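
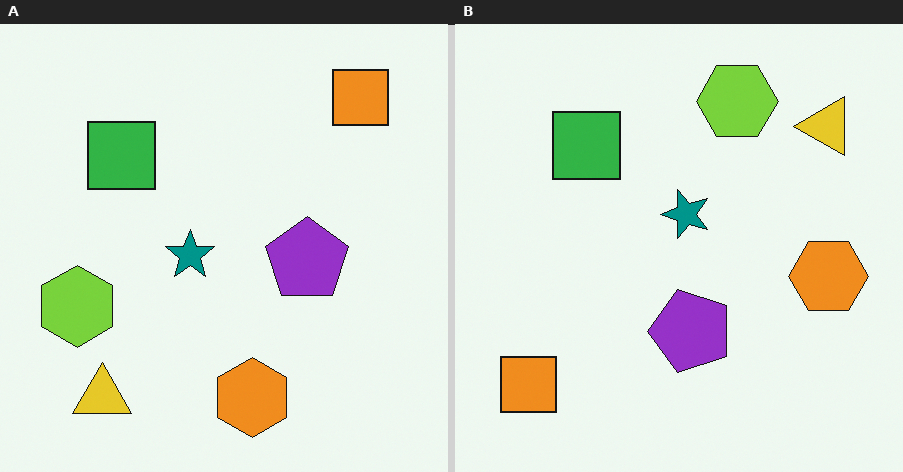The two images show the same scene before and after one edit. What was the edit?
It was transposed (reflected across the top-left ↔ bottom-right diagonal).

Shapes have swapped their row and column positions — what was in the top-right is now in the bottom-left — a diagonal reflection.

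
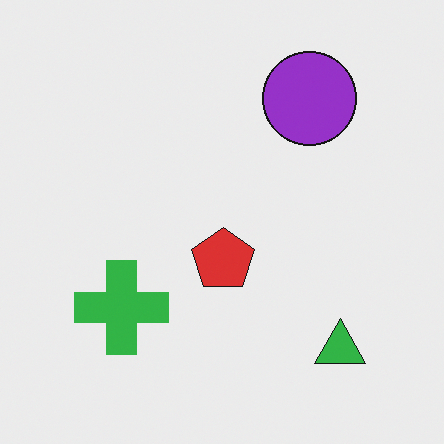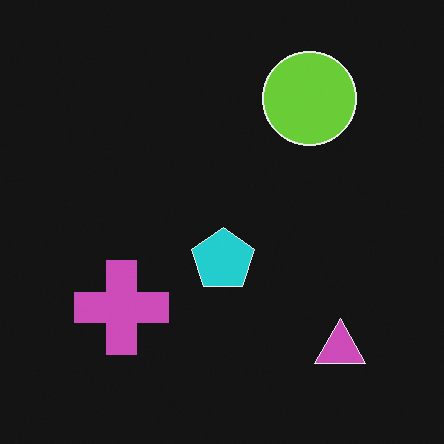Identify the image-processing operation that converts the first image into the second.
It was color-inverted (negative).

The light background has become dark and every shape's color is its complement — a photographic negative.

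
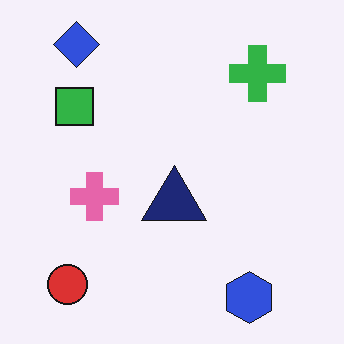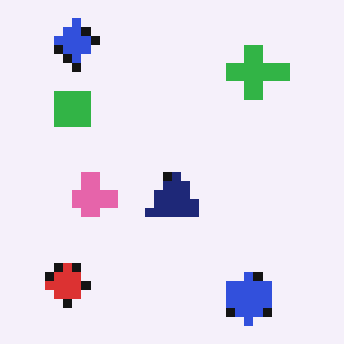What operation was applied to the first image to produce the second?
Coarsely pixelated.

Shapes are reduced to large square blocks; fine edges and outlines are lost — a downscale-then-upscale (mosaic) effect.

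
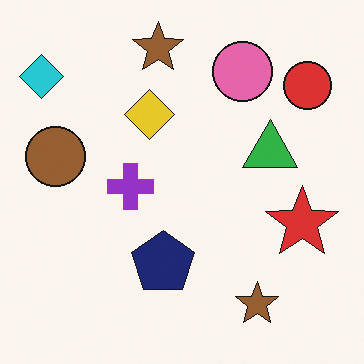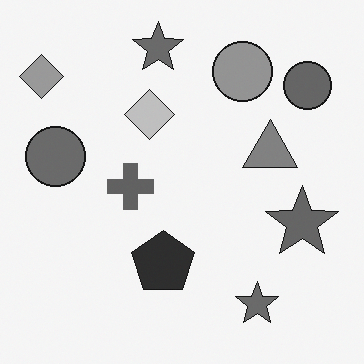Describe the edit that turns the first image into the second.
The second image is the first converted to grayscale.

All color is removed — every shape is now a shade of grey.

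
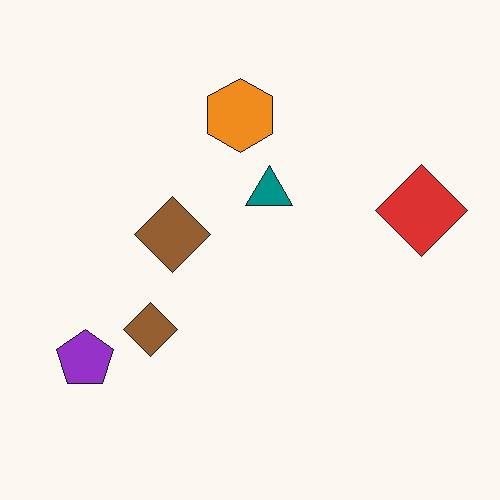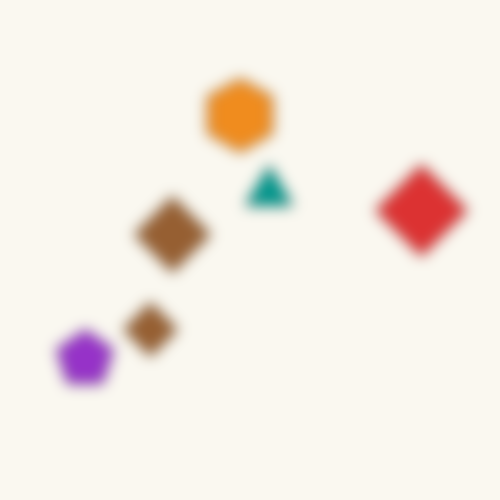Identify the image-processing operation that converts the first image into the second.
The image was heavily blurred.

Shape edges and outlines are uniformly softened across the whole image.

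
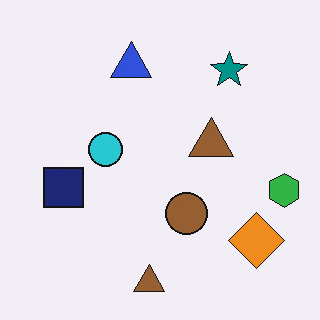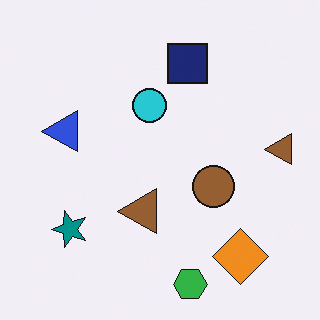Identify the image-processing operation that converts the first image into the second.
The second image is the first transposed (reflected across the top-left ↔ bottom-right diagonal).

Shapes have swapped their row and column positions — what was in the top-right is now in the bottom-left — a diagonal reflection.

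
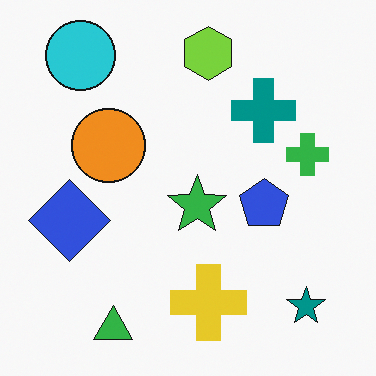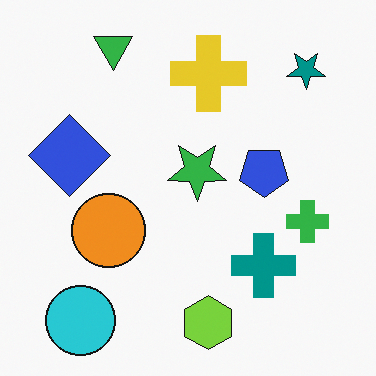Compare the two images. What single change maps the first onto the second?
The transformation is: flipped vertically (top ↔ bottom).

The green triangle is in the bottom-left of the first image and the top-left of the second — shapes on opposite sides of the horizontal midline have swapped in a mirror flip.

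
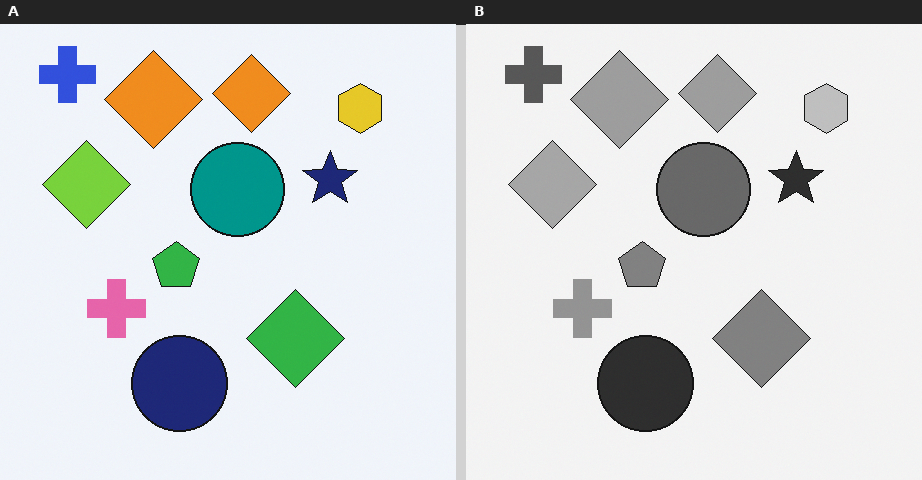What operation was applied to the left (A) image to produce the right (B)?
Converted to grayscale.

All color is removed — every shape is now a shade of grey.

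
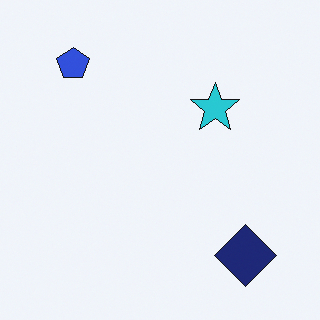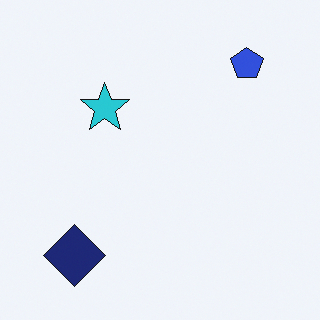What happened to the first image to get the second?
The image was flipped horizontally (left ↔ right).

The blue pentagon is in the top-left of the first image and the top-right of the second — shapes on opposite sides of the vertical midline have swapped in a mirror flip.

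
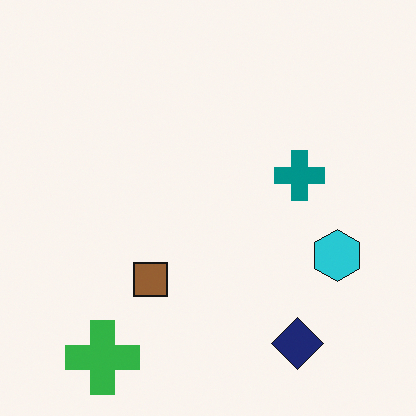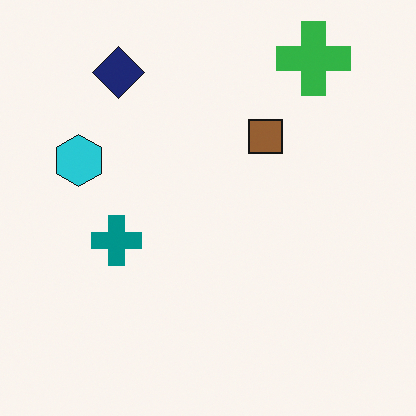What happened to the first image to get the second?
The second image is the first rotated 180°.

The green cross sits in the bottom-left of the first image and the top-right of the second — consistent with a whole-image 180° rotation.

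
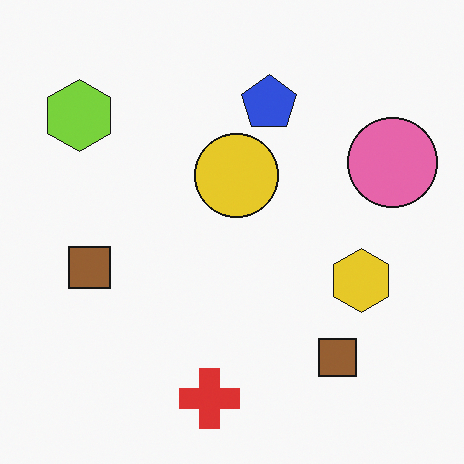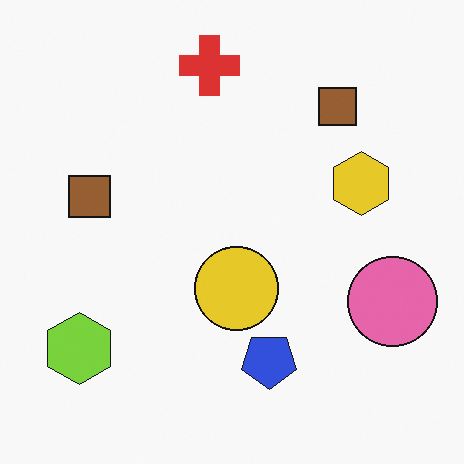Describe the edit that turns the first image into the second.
The second image is the first flipped vertically (top ↔ bottom).

The red cross is in the bottom of the first image and the top of the second — shapes on opposite sides of the horizontal midline have swapped in a mirror flip.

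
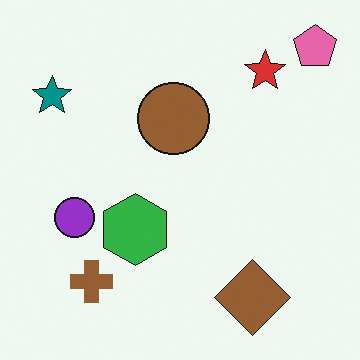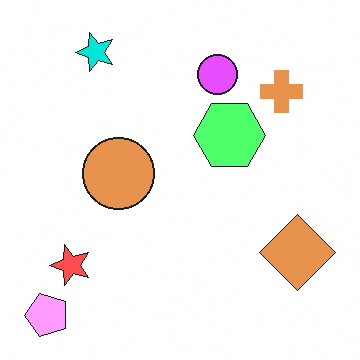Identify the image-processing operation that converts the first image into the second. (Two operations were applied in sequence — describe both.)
Noticeably brightened, then transposed (reflected across the top-left ↔ bottom-right diagonal).

Every pixel — background and shapes alike — is uniformly brightened. Shapes have swapped their row and column positions — what was in the top-right is now in the bottom-left — a diagonal reflection.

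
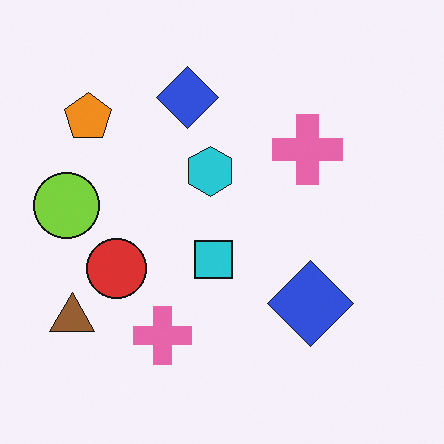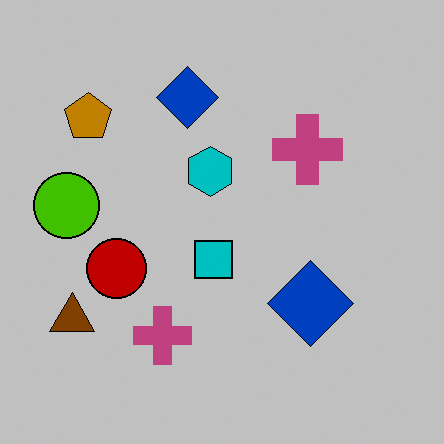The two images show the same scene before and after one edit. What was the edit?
The image was heavily posterized to just a handful of flat colors.

Each flat color has snapped to a coarser quantized level — most visibly, the near-white background has dropped to a flat grey.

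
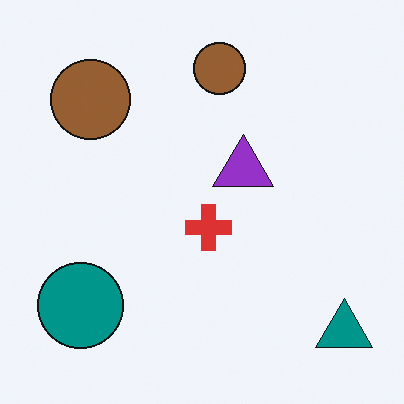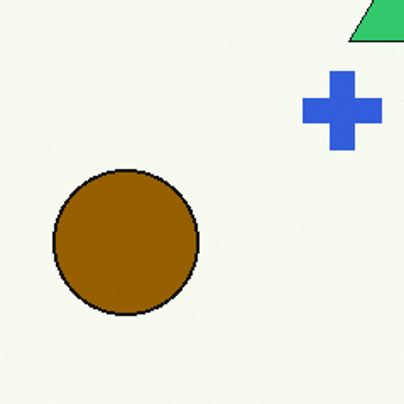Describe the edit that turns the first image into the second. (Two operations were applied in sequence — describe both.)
This is the original image hue-shifted by a large amount, then cropped tightly and scaled back up.

Every shape's color has rotated by the same amount around the hue wheel — a uniform hue shift. The visible shapes are larger and the field of view is narrower; shapes near the original edges may be partly or wholly outside the frame — a crop-and-rescale.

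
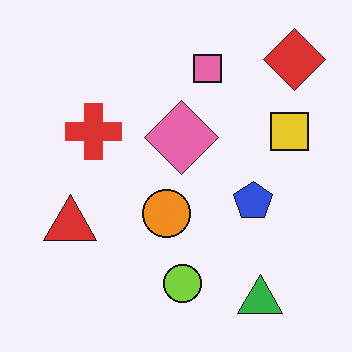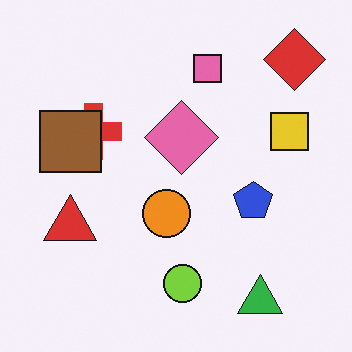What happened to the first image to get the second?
It was overlaid with an additional brown square.

A brown square appears in the second image that is absent from the first.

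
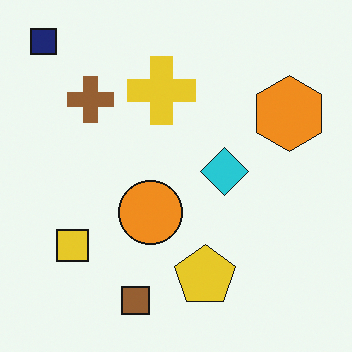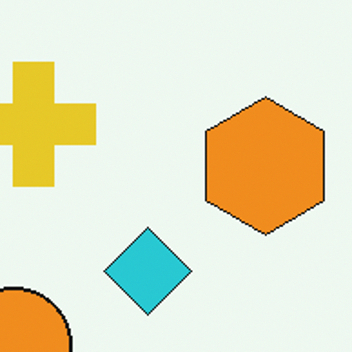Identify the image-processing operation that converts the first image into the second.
Cropped to a noticeably smaller region and rescaled.

The visible shapes are larger and the field of view is narrower; shapes near the original edges may be partly or wholly outside the frame — a crop-and-rescale.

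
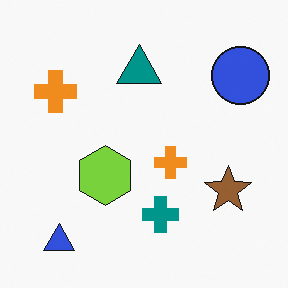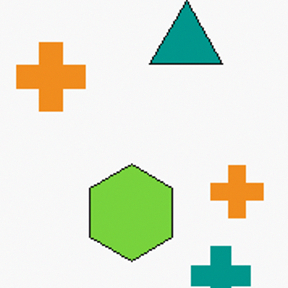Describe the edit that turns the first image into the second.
The second image is the first cropped to a modestly smaller region and rescaled.

The visible shapes are larger and the field of view is narrower; shapes near the original edges may be partly or wholly outside the frame — a crop-and-rescale.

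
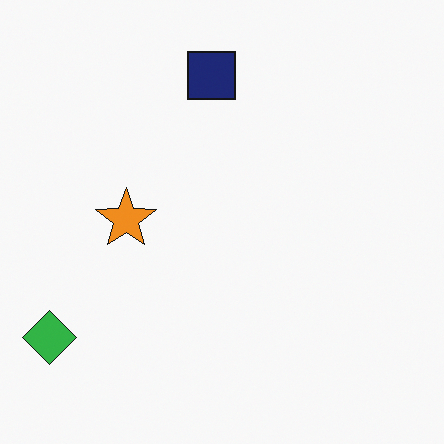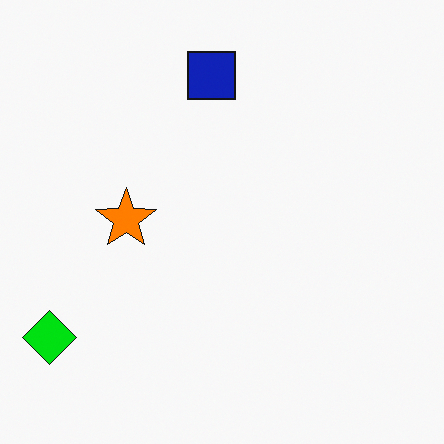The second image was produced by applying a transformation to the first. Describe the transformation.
The image was made much more vivid (saturation change).

All colors are more vivid — a global saturation change.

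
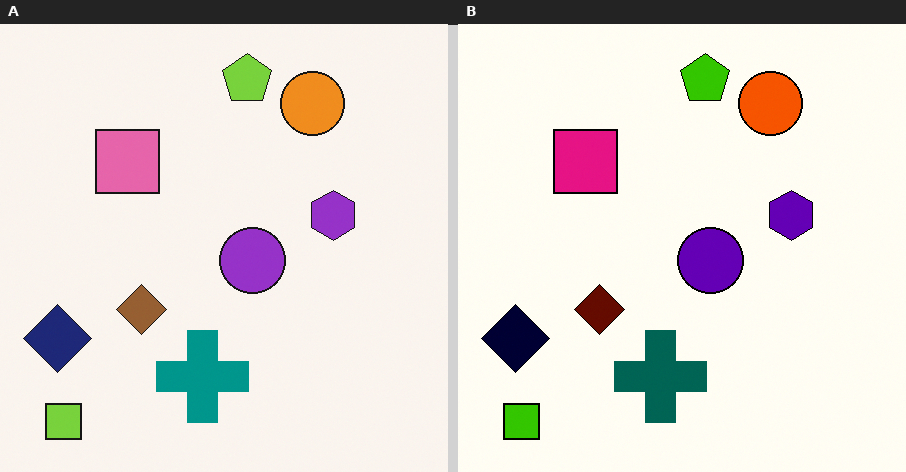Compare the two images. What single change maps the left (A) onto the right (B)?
Boosted in contrast.

Tones are pushed away from mid-grey across the whole image — a global contrast change.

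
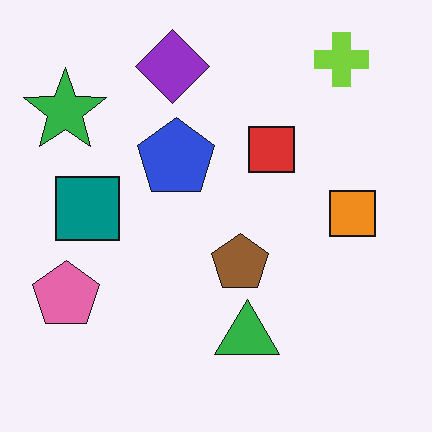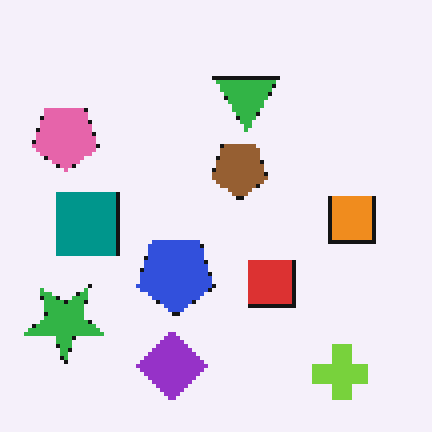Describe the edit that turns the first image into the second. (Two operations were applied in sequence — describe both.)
The second image is the first lightly pixelated (a mild mosaic effect), then flipped vertically (top ↔ bottom).

Shapes are reduced to large square blocks; fine edges and outlines are lost — a downscale-then-upscale (mosaic) effect. The lime cross is in the top-right of the first image and the bottom-right of the second — shapes on opposite sides of the horizontal midline have swapped in a mirror flip.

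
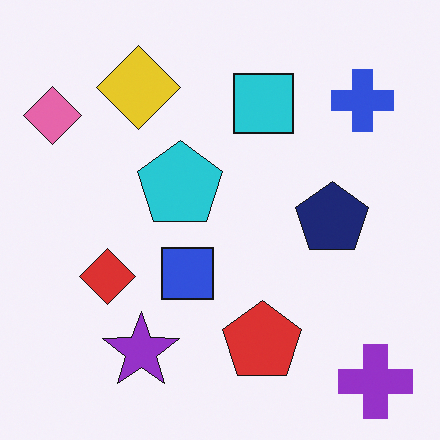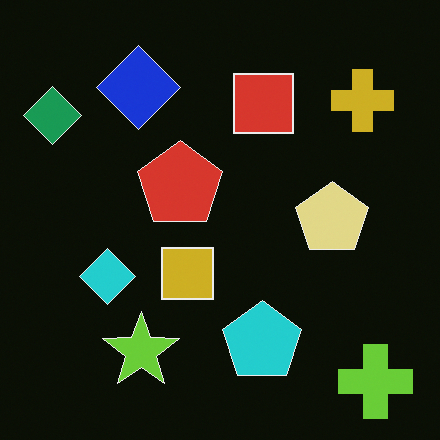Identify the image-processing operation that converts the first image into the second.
It was color-inverted (negative).

The light background has become dark and every shape's color is its complement — a photographic negative.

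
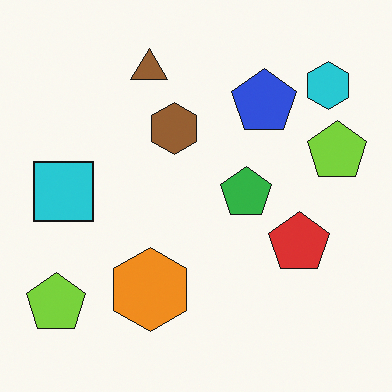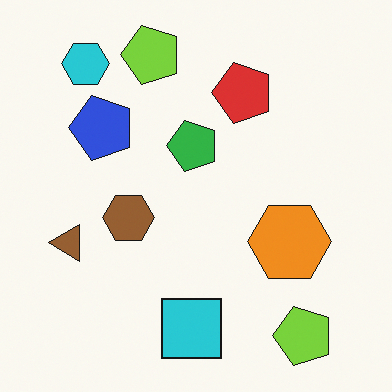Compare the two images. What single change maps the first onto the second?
Rotated 90° counter-clockwise.

The cyan hexagon sits in the top-right of the first image and the top-left of the second — consistent with a whole-image 90° counter-clockwise rotation.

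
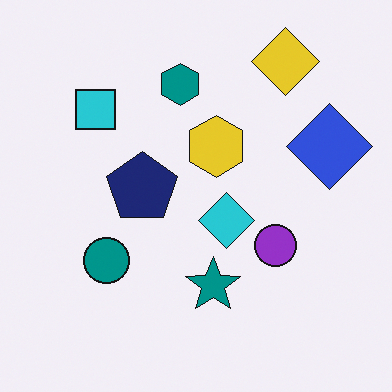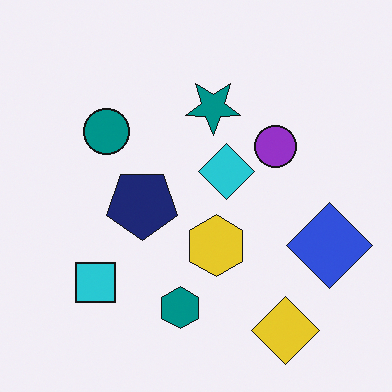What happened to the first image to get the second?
Flipped vertically (top ↔ bottom).

The yellow diamond is in the top-right of the first image and the bottom-right of the second — shapes on opposite sides of the horizontal midline have swapped in a mirror flip.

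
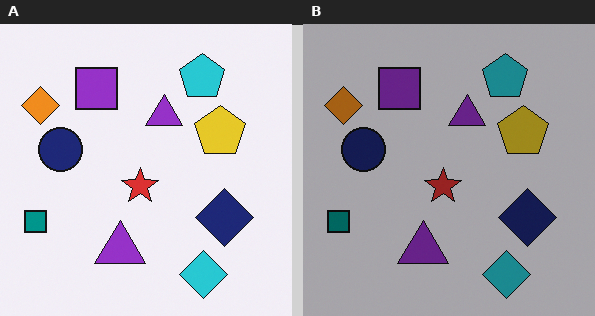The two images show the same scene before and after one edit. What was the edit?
This is the original image noticeably darkened.

Every pixel — background and shapes alike — is uniformly darkened.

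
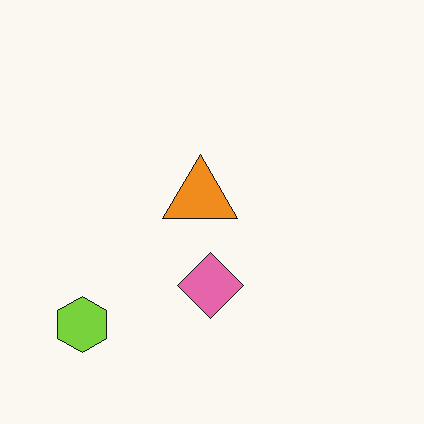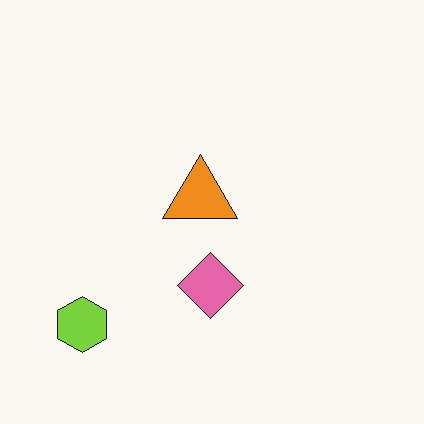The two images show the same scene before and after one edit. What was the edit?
The transformation is: JPEG-compressed with visible artifacts.

Blocky 8×8 compression artifacts appear around shape edges and the flat background shows ringing — characteristic JPEG degradation.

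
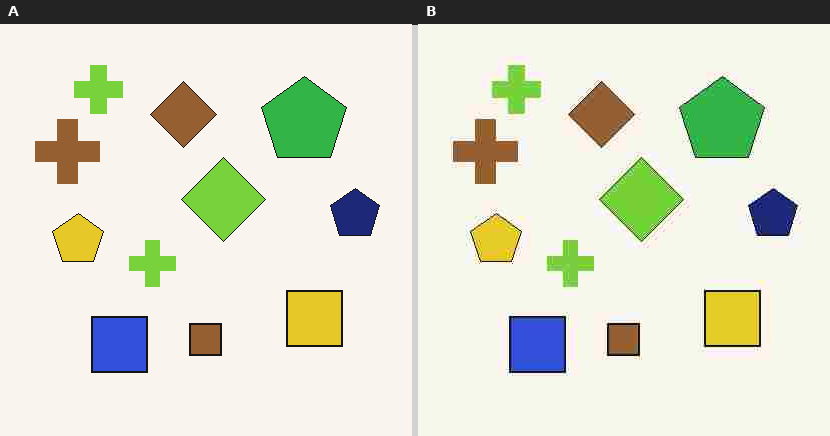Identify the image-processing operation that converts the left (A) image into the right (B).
The transformation is: heavily JPEG-compressed with obvious blocking artifacts.

Blocky 8×8 compression artifacts appear around shape edges and the flat background shows ringing — characteristic JPEG degradation.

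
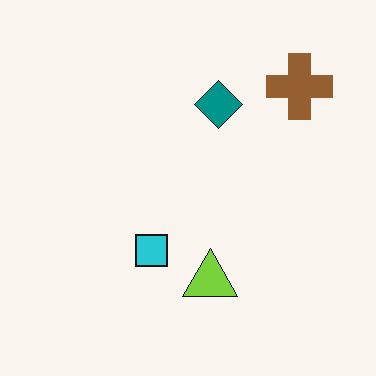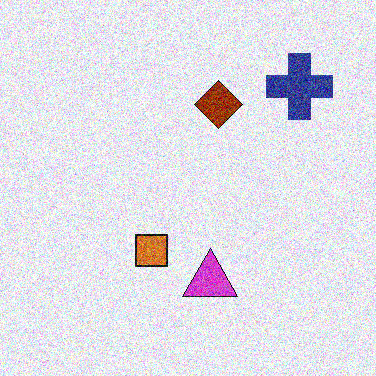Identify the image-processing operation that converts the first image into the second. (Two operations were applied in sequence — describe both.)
The image was hue-shifted by a large amount, then degraded with strong gaussian noise.

Every shape's color has rotated by the same amount around the hue wheel — a uniform hue shift. Random speckle covers the whole image, including the flat background.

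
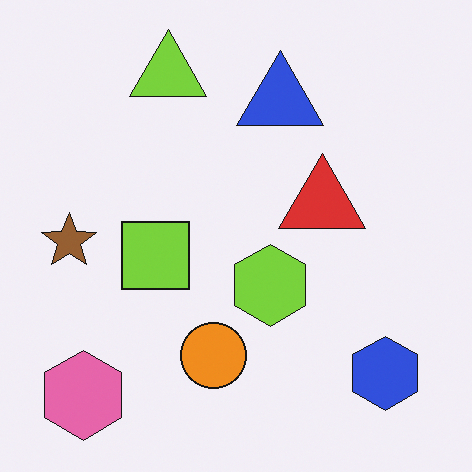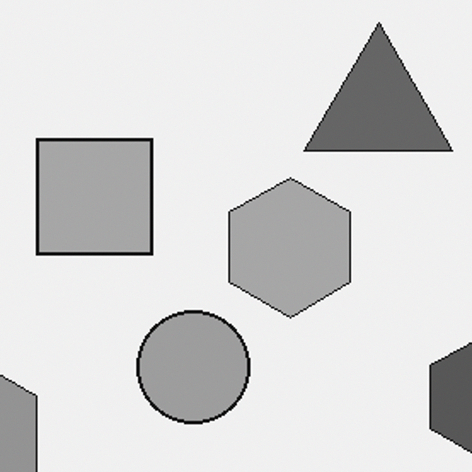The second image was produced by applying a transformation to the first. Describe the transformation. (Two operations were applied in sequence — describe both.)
The transformation is: converted to grayscale, then cropped tightly and scaled back up.

All color is removed — every shape is now a shade of grey. The visible shapes are larger and the field of view is narrower; shapes near the original edges may be partly or wholly outside the frame — a crop-and-rescale.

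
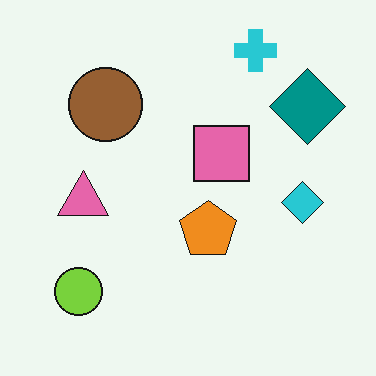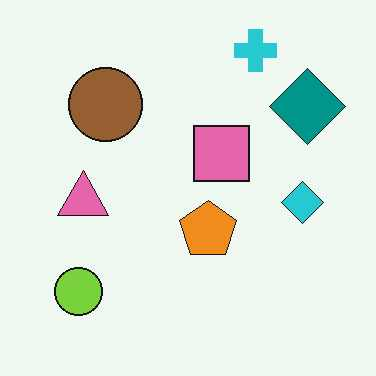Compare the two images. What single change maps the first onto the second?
The transformation is: given moderate JPEG compression.

Blocky 8×8 compression artifacts appear around shape edges and the flat background shows ringing — characteristic JPEG degradation.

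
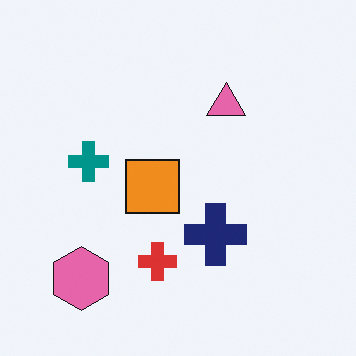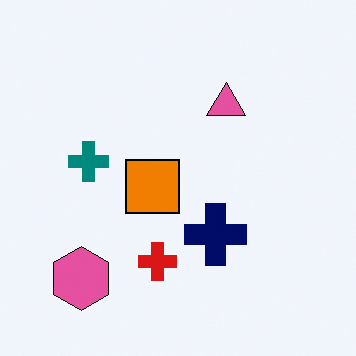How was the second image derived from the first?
Given slightly increased contrast.

Tones are pushed away from mid-grey across the whole image — a global contrast change.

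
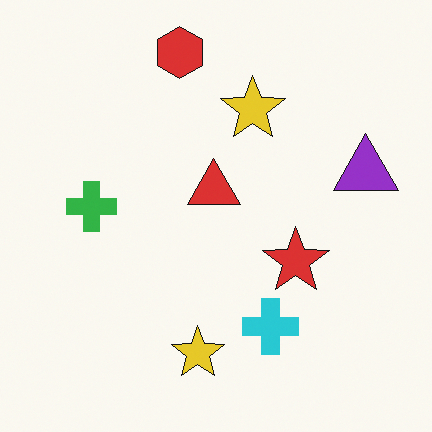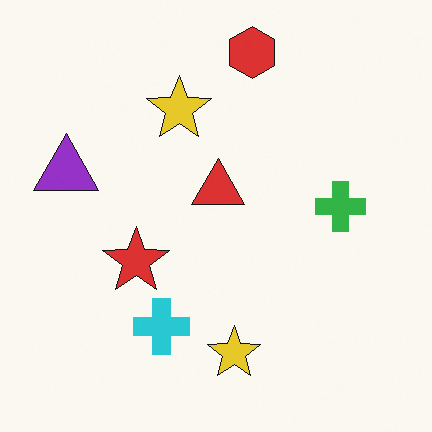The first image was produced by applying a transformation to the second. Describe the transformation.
It was flipped horizontally (left ↔ right).

The purple triangle is in the left of the second image and the right of the first — shapes on opposite sides of the vertical midline have swapped in a mirror flip.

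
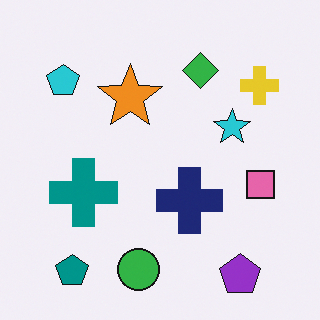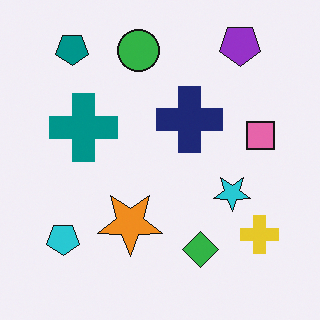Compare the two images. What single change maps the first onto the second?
Flipped vertically (top ↔ bottom).

The purple pentagon is in the bottom-right of the first image and the top-right of the second — shapes on opposite sides of the horizontal midline have swapped in a mirror flip.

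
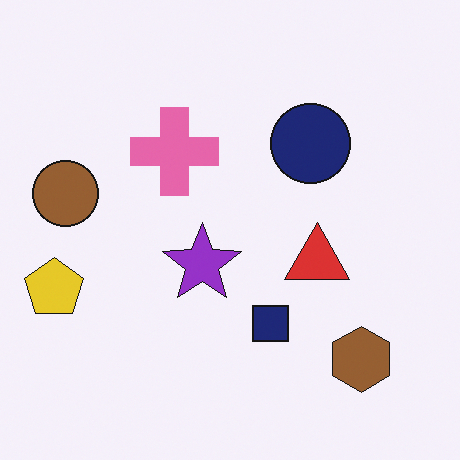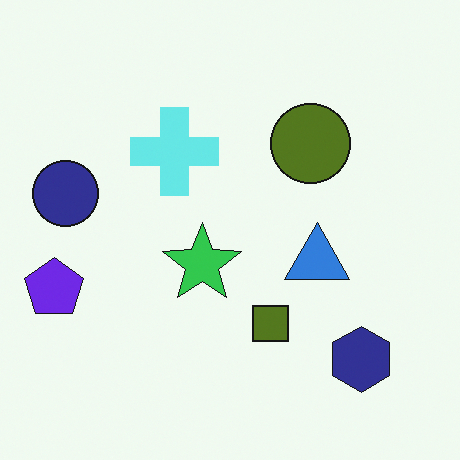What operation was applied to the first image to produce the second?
The transformation is: hue-shifted through roughly half the color wheel.

Every shape's color has rotated by the same amount around the hue wheel — a uniform hue shift.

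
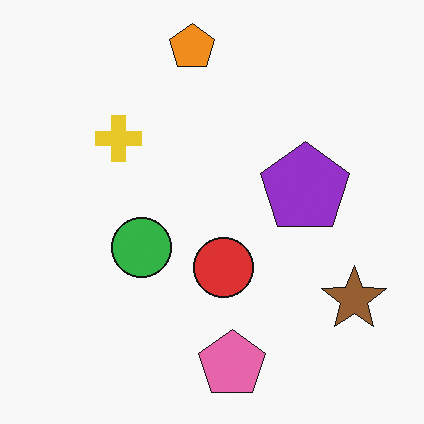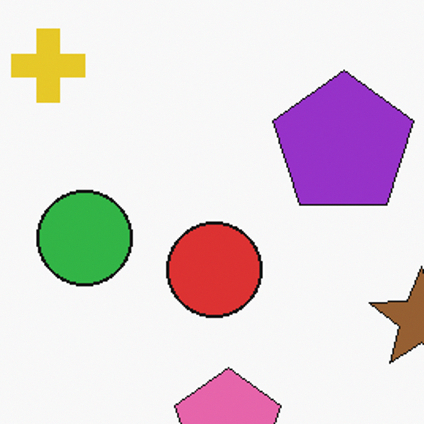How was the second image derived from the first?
The transformation is: cropped slightly and scaled back up.

The visible shapes are larger and the field of view is narrower; shapes near the original edges may be partly or wholly outside the frame — a crop-and-rescale.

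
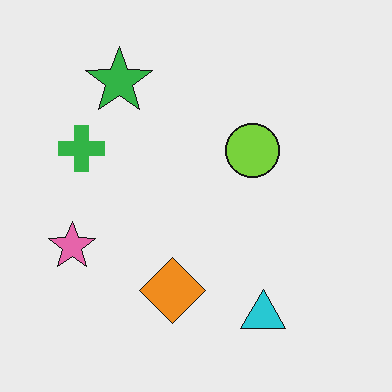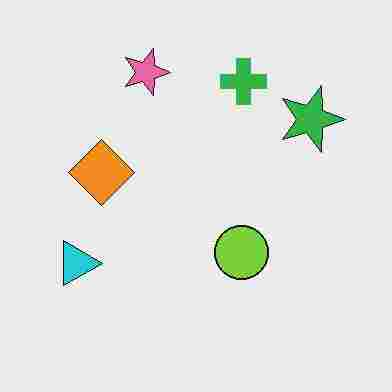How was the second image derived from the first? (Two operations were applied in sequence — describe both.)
This is the original image rotated 90° clockwise, then degraded with heavy JPEG compression.

The green star sits in the top-left of the first image and the top-right of the second — consistent with a whole-image 90° clockwise rotation. Blocky 8×8 compression artifacts appear around shape edges and the flat background shows ringing — characteristic JPEG degradation.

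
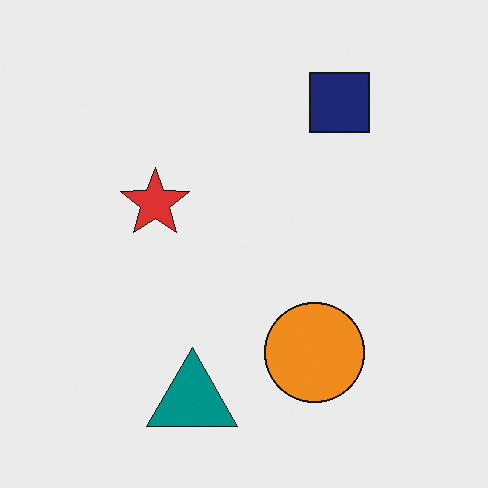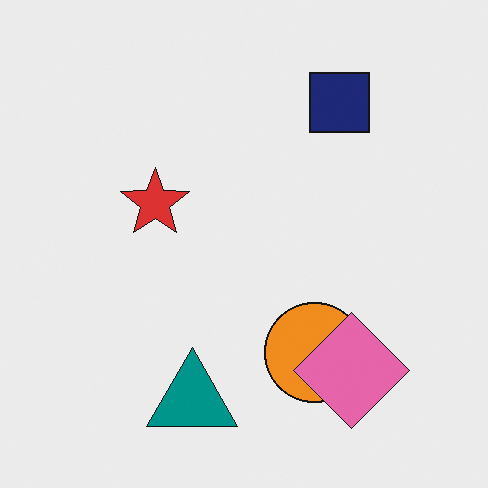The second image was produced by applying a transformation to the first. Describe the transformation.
The image was overlaid with an additional pink diamond.

A pink diamond appears in the second image that is absent from the first.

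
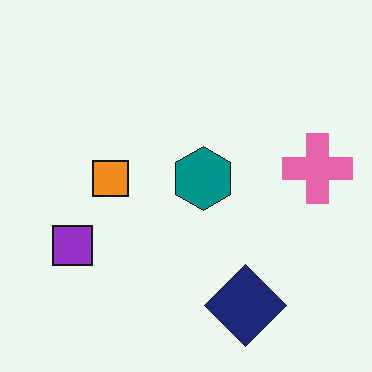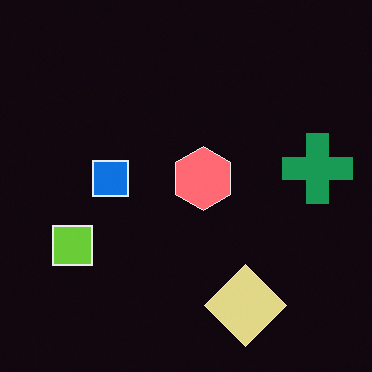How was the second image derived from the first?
The image was color-inverted (negative).

The light background has become dark and every shape's color is its complement — a photographic negative.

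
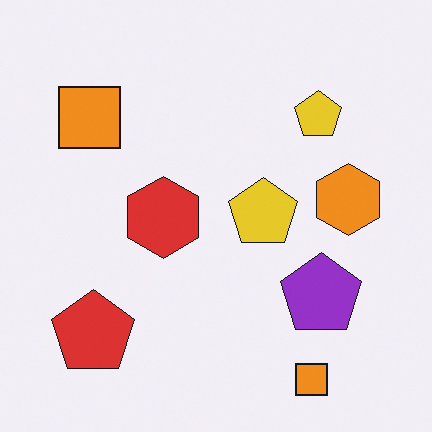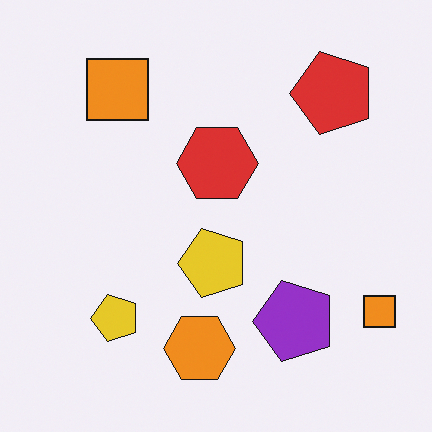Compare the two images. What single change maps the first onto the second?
The image was transposed (reflected across the top-left ↔ bottom-right diagonal).

Shapes have swapped their row and column positions — what was in the top-right is now in the bottom-left — a diagonal reflection.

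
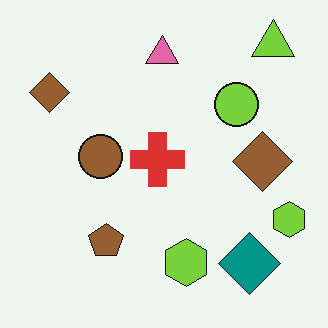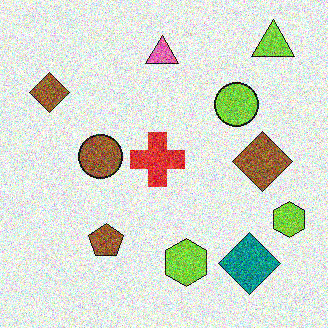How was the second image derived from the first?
This is the original image degraded with a thick layer of grain.

Random speckle covers the whole image, including the flat background.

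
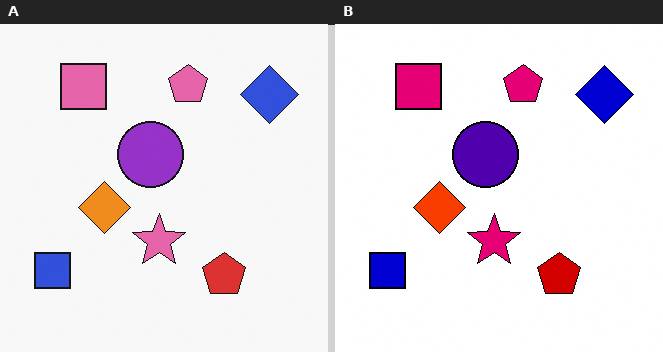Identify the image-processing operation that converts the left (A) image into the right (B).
It was given much higher contrast.

Tones are pushed away from mid-grey across the whole image — a global contrast change.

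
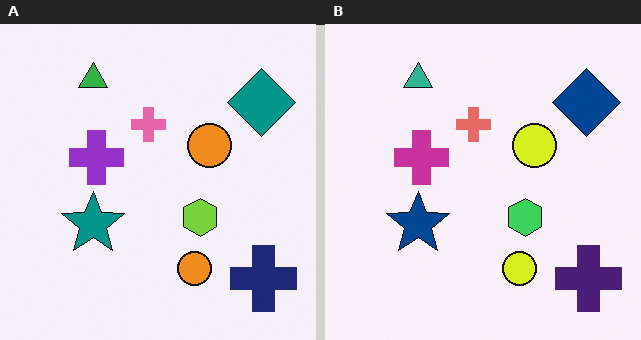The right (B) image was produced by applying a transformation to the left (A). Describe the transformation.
Hue-shifted slightly.

Every shape's color has rotated by the same amount around the hue wheel — a uniform hue shift.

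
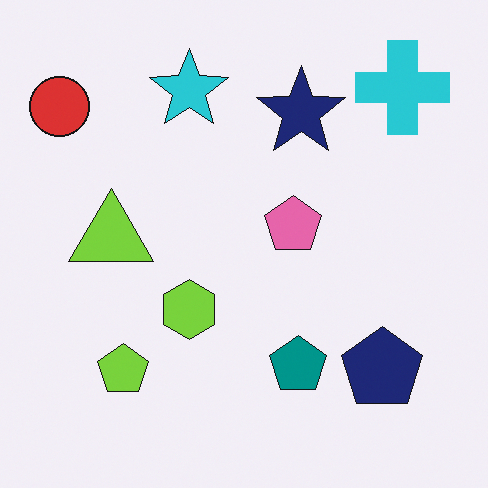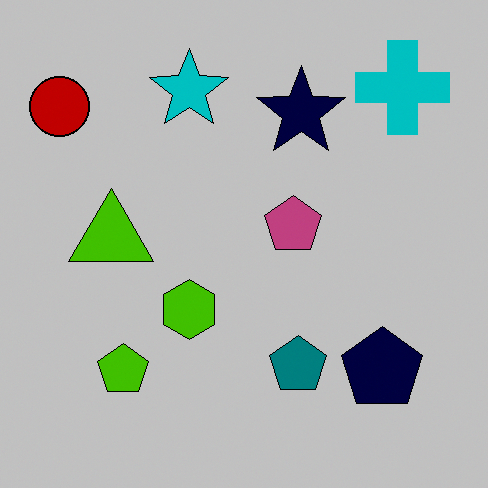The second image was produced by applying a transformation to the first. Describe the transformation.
The second image is the first heavily posterized to just a handful of flat colors.

Each flat color has snapped to a coarser quantized level — most visibly, the near-white background has dropped to a flat grey.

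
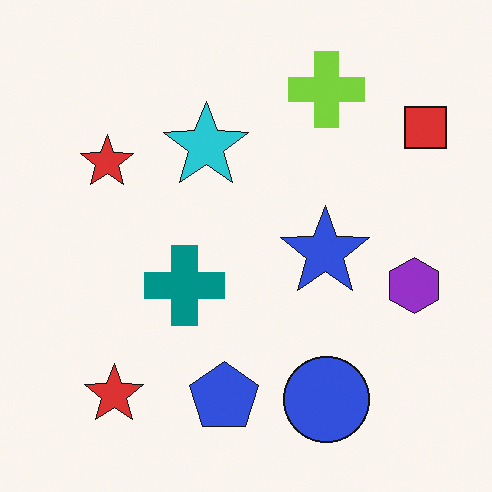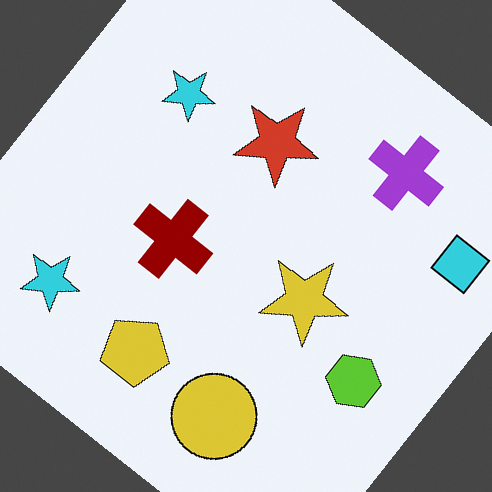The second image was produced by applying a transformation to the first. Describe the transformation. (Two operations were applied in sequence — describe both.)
This is the original image hue-shifted through roughly half the color wheel, then rotated clockwise by a large amount — several tens of degrees.

Every shape's color has rotated by the same amount around the hue wheel — a uniform hue shift. Every shape is tilted by the same angle and the image corners show triangular fill wedges — a whole-image rotation by a non-right angle.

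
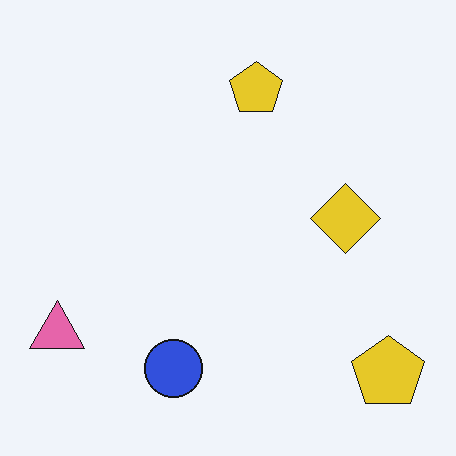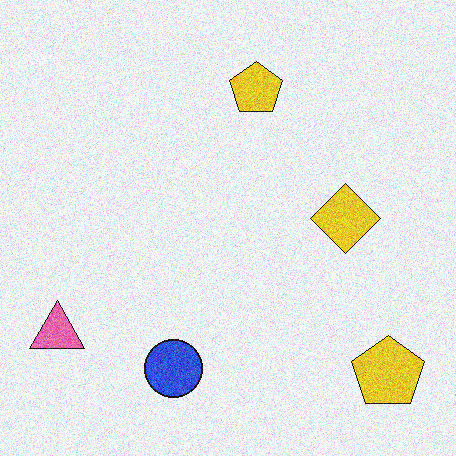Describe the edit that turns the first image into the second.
The second image is the first degraded with visible gaussian noise.

Random speckle covers the whole image, including the flat background.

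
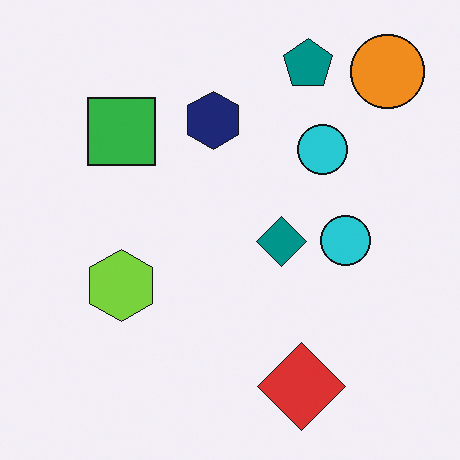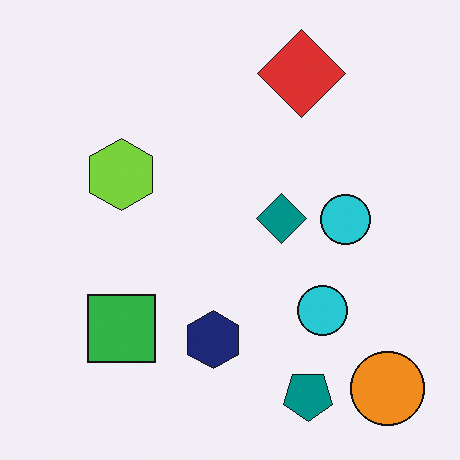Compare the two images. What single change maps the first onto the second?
The image was flipped vertically (top ↔ bottom).

The teal pentagon is in the top-right of the first image and the bottom-right of the second — shapes on opposite sides of the horizontal midline have swapped in a mirror flip.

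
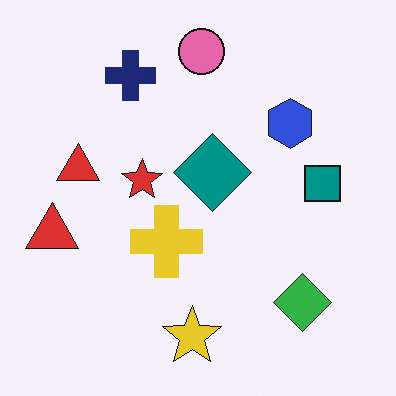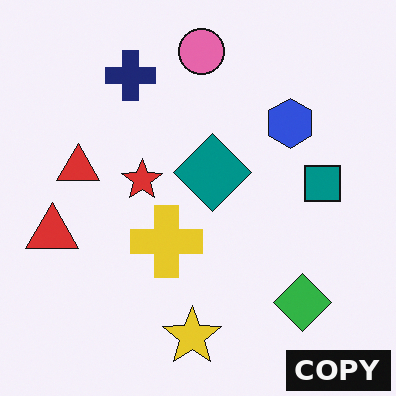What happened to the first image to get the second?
The transformation is: watermarked with the text "COPY" in the lower-right corner.

A dark label reading "COPY" appears in the lower-right corner.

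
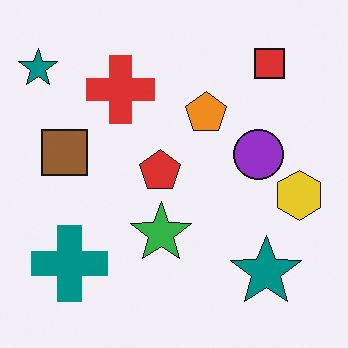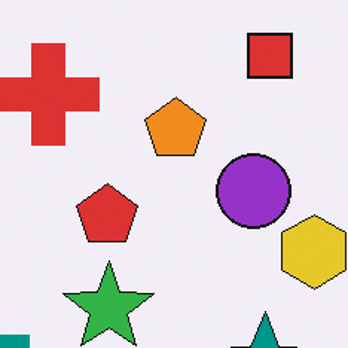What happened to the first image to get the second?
This is the original image cropped slightly and scaled back up.

The visible shapes are larger and the field of view is narrower; shapes near the original edges may be partly or wholly outside the frame — a crop-and-rescale.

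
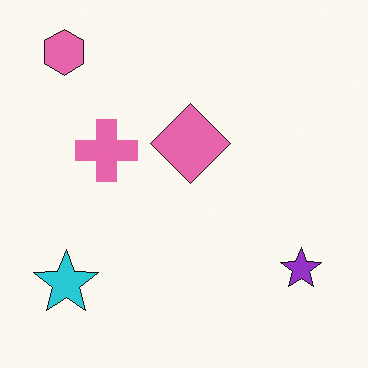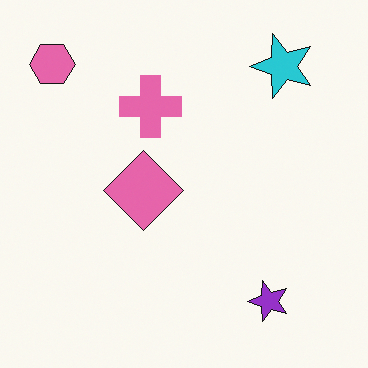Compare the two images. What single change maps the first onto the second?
It was transposed (reflected across the top-left ↔ bottom-right diagonal).

Shapes have swapped their row and column positions — what was in the top-right is now in the bottom-left — a diagonal reflection.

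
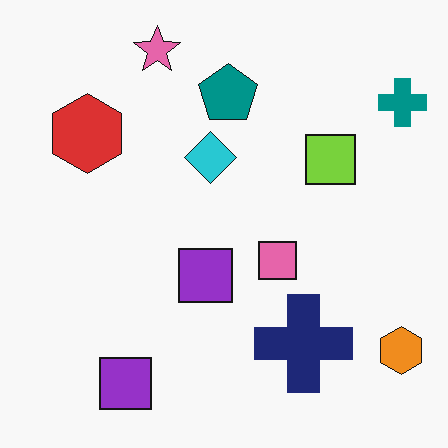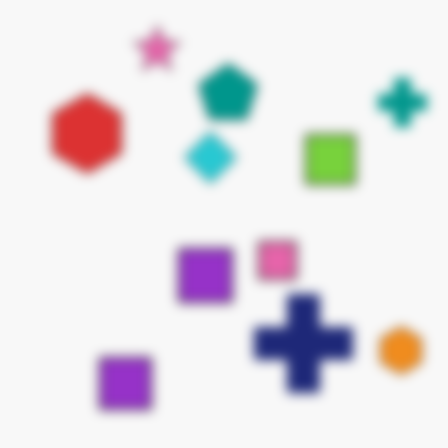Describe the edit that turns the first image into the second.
The second image is the first strongly gaussian-blurred.

Shape edges and outlines are uniformly softened across the whole image.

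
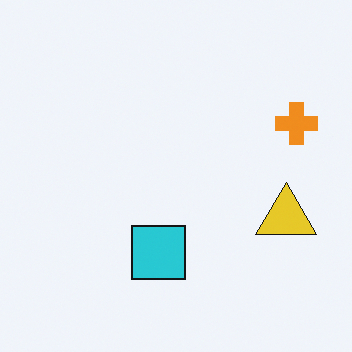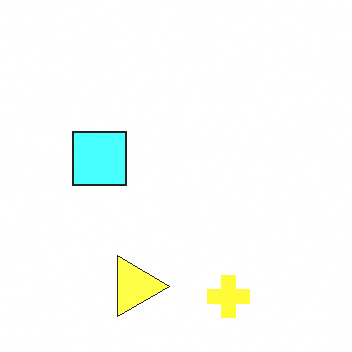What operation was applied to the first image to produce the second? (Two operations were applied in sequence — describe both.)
The second image is the first noticeably brightened, then rotated 90° clockwise.

Every pixel — background and shapes alike — is uniformly brightened. The orange cross sits in the right of the first image and the bottom of the second — consistent with a whole-image 90° clockwise rotation.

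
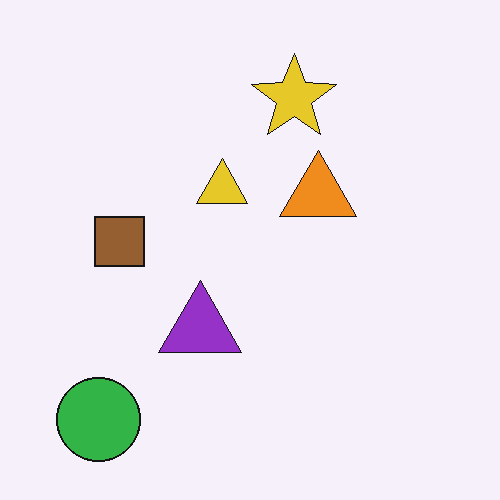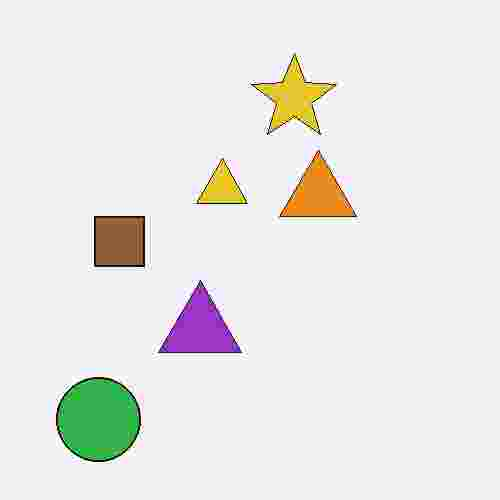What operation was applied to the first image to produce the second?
It was heavily JPEG-compressed with obvious blocking artifacts.

Blocky 8×8 compression artifacts appear around shape edges and the flat background shows ringing — characteristic JPEG degradation.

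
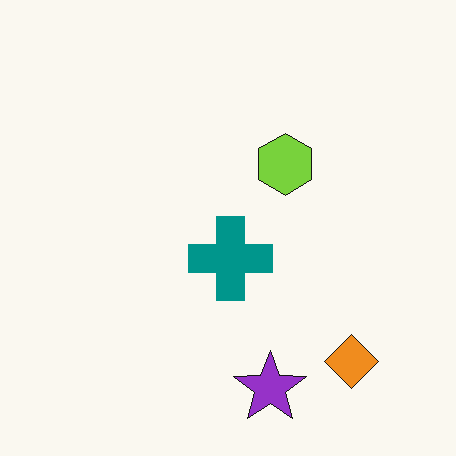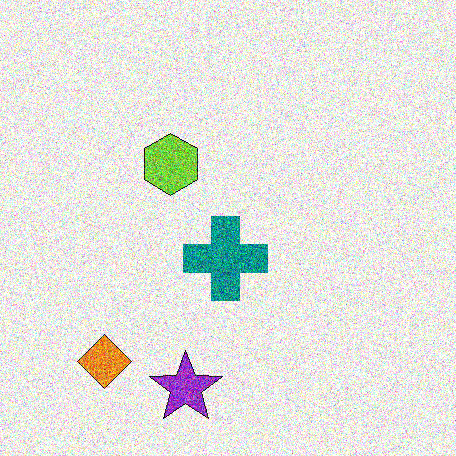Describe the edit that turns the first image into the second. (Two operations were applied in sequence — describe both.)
It was degraded with strong gaussian noise, then flipped horizontally (left ↔ right).

Random speckle covers the whole image, including the flat background. The orange diamond is in the bottom-right of the first image and the bottom-left of the second — shapes on opposite sides of the vertical midline have swapped in a mirror flip.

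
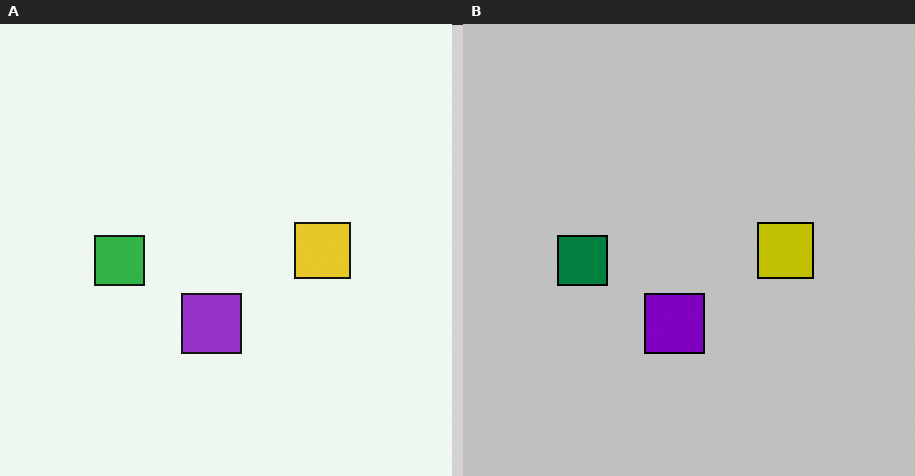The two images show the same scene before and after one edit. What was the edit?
It was aggressively posterized.

Each flat color has snapped to a coarser quantized level — most visibly, the near-white background has dropped to a flat grey.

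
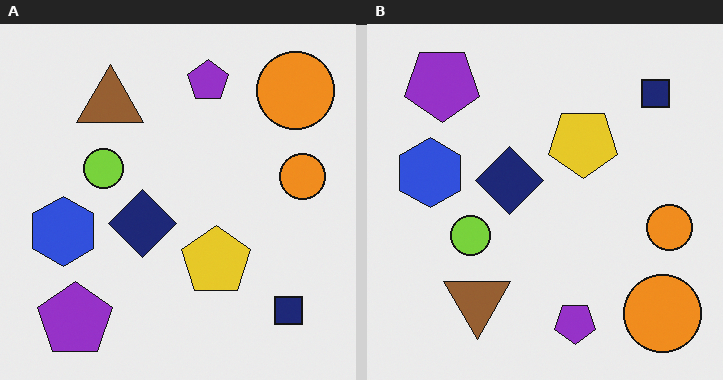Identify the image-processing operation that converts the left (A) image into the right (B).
The image was flipped vertically (top ↔ bottom).

The navy square is in the bottom-right of the left (A) image and the top-right of the right (B) — shapes on opposite sides of the horizontal midline have swapped in a mirror flip.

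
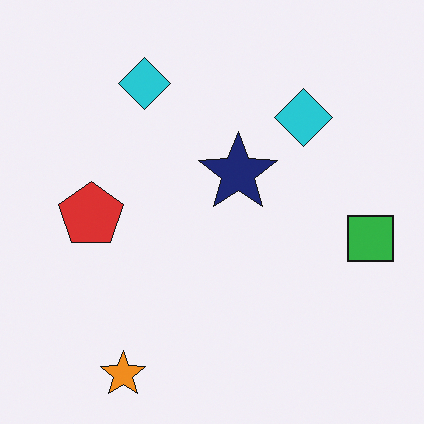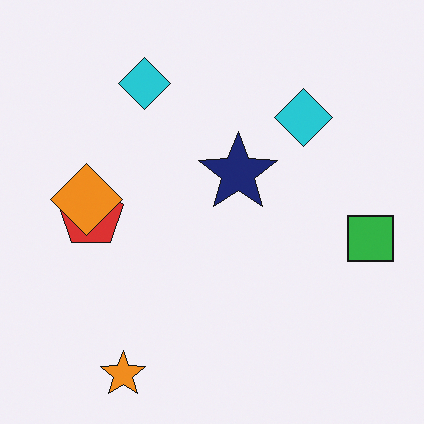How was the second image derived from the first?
The transformation is: overlaid with an additional orange diamond.

An orange diamond appears in the second image that is absent from the first.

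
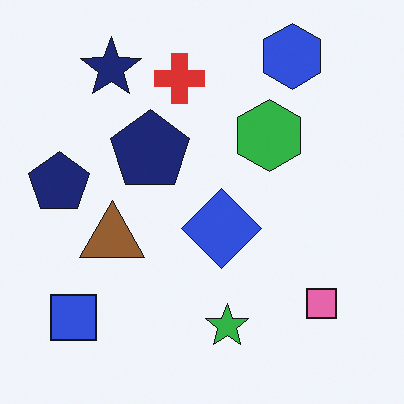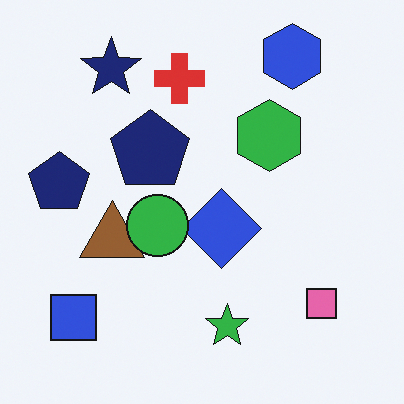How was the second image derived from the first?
The image was overlaid with an additional green circle.

A green circle appears in the second image that is absent from the first.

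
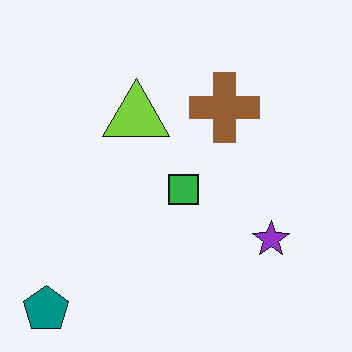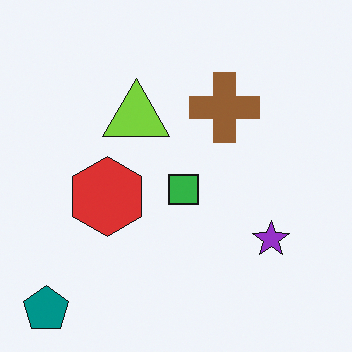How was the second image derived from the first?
Overlaid with an additional red hexagon.

A red hexagon appears in the second image that is absent from the first.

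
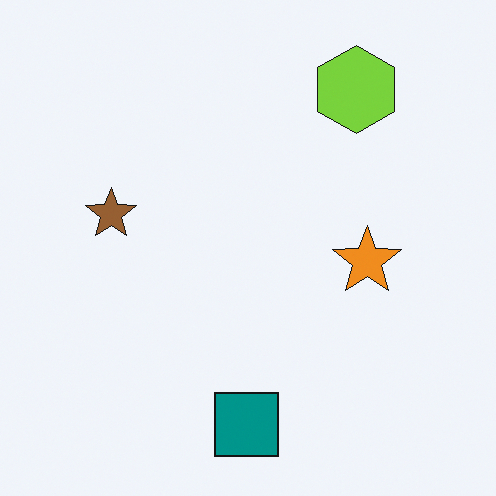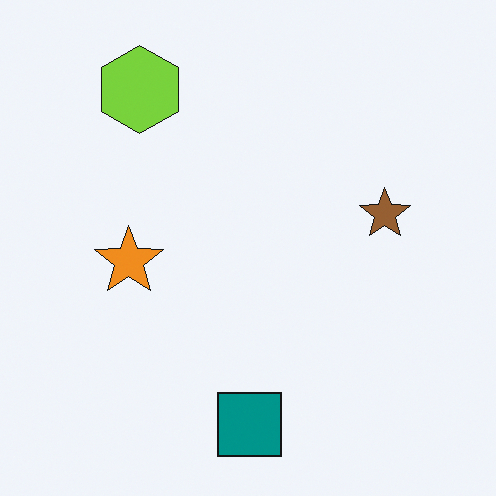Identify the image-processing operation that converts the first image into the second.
The transformation is: flipped horizontally (left ↔ right).

The brown star is in the left of the first image and the right of the second — shapes on opposite sides of the vertical midline have swapped in a mirror flip.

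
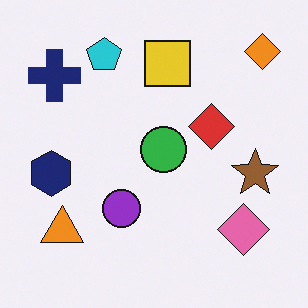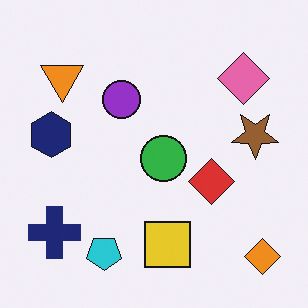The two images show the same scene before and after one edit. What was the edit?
The image was flipped vertically (top ↔ bottom).

The orange diamond is in the top-right of the first image and the bottom-right of the second — shapes on opposite sides of the horizontal midline have swapped in a mirror flip.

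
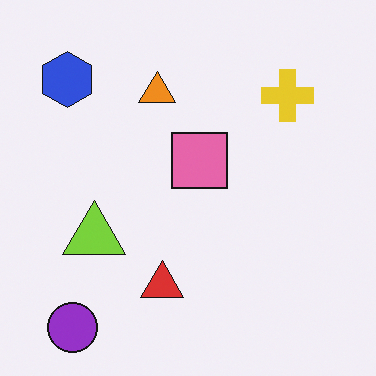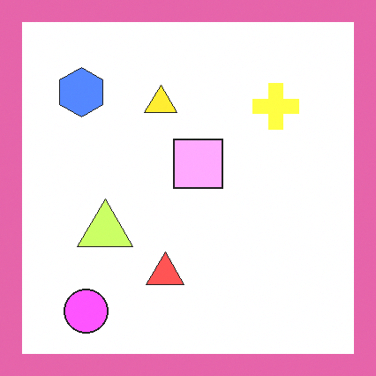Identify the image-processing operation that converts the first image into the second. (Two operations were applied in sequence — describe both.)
It was brightened a lot, then framed with a pink border.

Every pixel — background and shapes alike — is uniformly brightened. A solid pink frame runs around the edge of the second image, with the content slightly shrunk inside it.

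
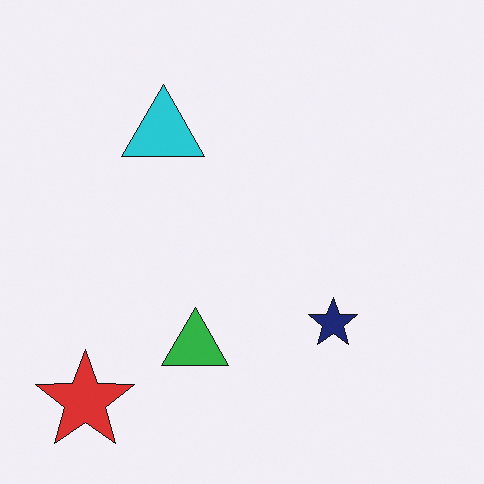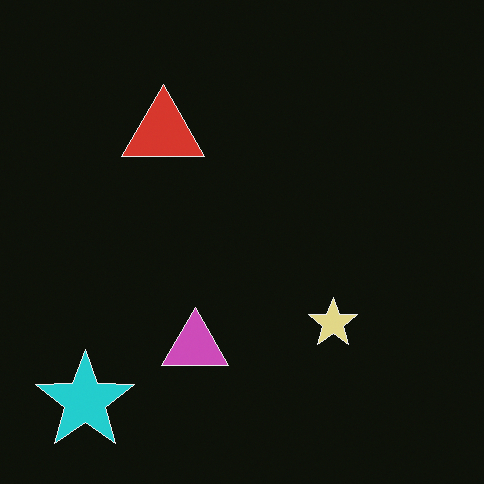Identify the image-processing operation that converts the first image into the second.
It was color-inverted (negative).

The light background has become dark and every shape's color is its complement — a photographic negative.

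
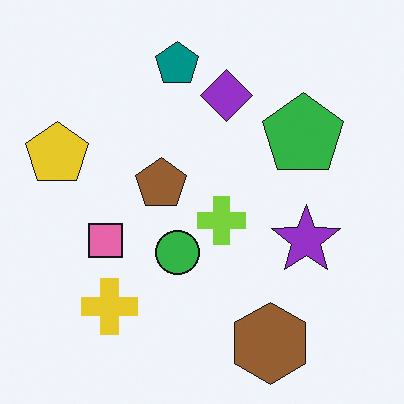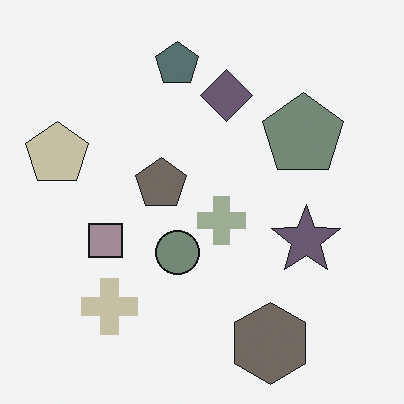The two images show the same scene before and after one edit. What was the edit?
The second image is the first heavily desaturated.

All colors are more muted and greyish — a global saturation change.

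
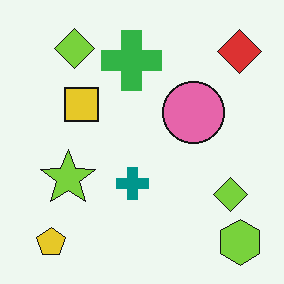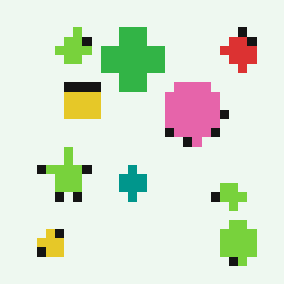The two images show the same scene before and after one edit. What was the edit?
Heavily pixelated into large blocks.

Shapes are reduced to large square blocks; fine edges and outlines are lost — a downscale-then-upscale (mosaic) effect.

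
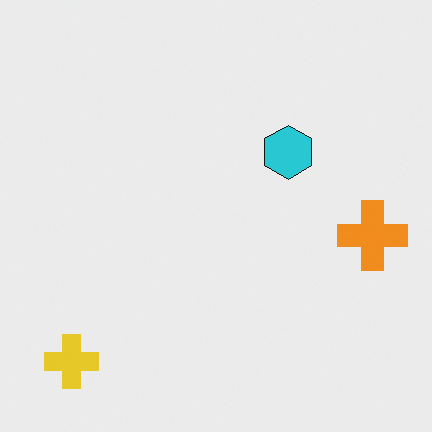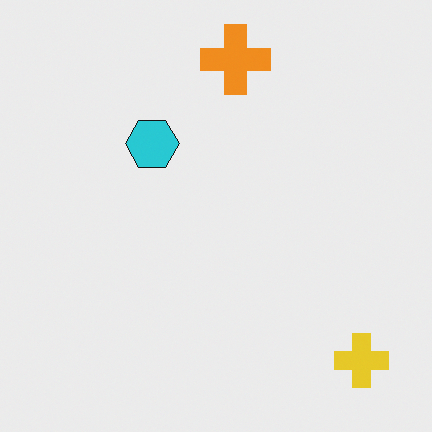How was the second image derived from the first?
The image was rotated 90° counter-clockwise.

The yellow cross sits in the bottom-left of the first image and the bottom-right of the second — consistent with a whole-image 90° counter-clockwise rotation.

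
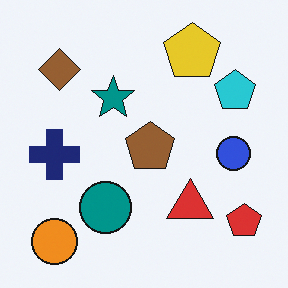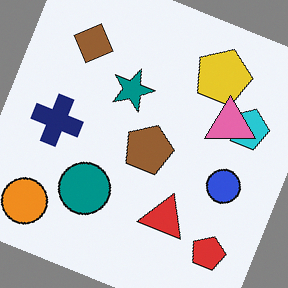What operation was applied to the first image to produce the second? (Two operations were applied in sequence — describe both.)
The second image is the first rotated clockwise by a clearly visible amount, then overlaid with an additional pink triangle.

Every shape is tilted by the same angle and the image corners show triangular fill wedges — a whole-image rotation by a non-right angle. A pink triangle appears in the second image that is absent from the first.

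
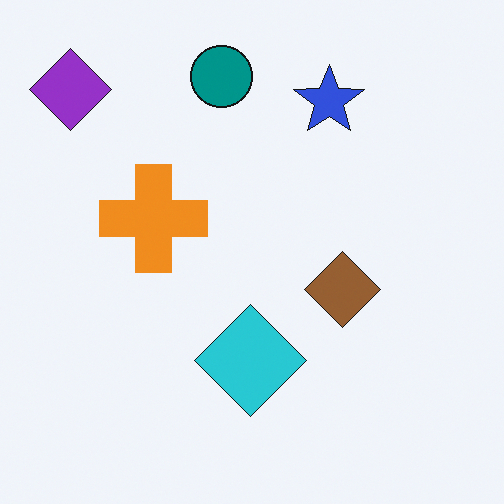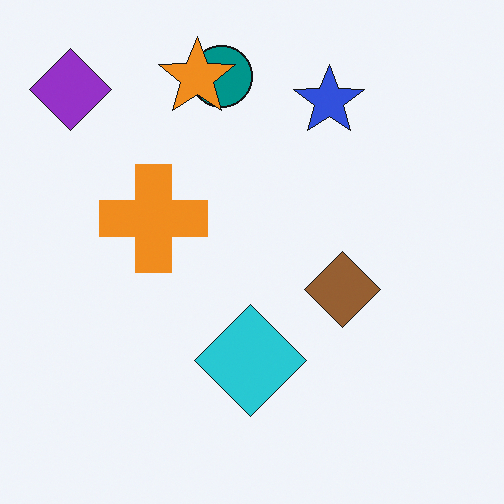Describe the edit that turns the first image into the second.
The second image is the first overlaid with an additional orange star.

An orange star appears in the second image that is absent from the first.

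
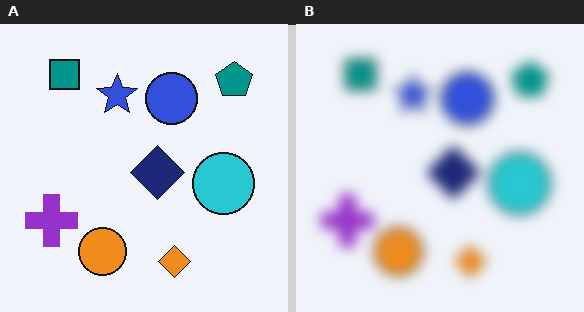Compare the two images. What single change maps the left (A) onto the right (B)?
It was strongly gaussian-blurred.

Shape edges and outlines are uniformly softened across the whole image.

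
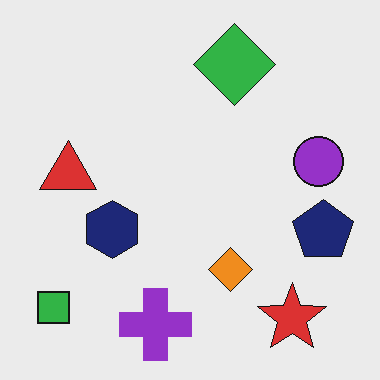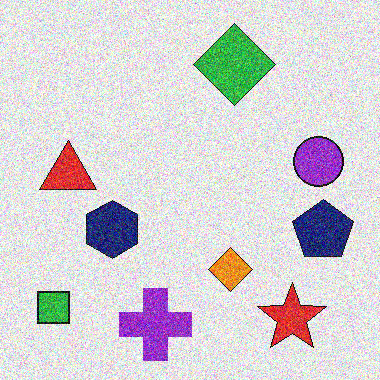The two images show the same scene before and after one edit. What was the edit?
Degraded with strong gaussian noise.

Random speckle covers the whole image, including the flat background.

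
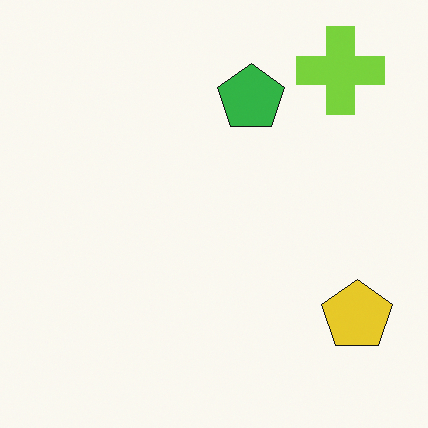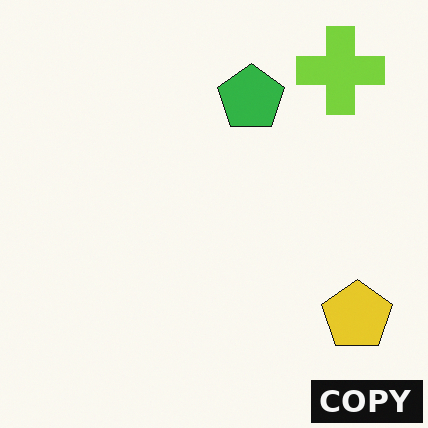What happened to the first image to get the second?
The image was watermarked with the text "COPY" in the lower-right corner.

A dark label reading "COPY" appears in the lower-right corner.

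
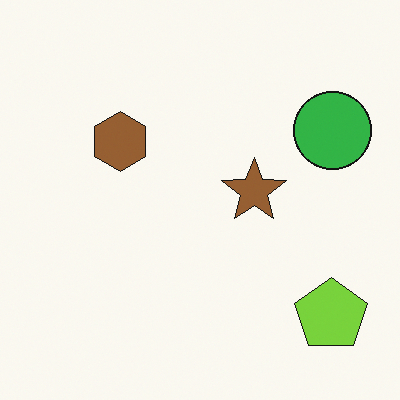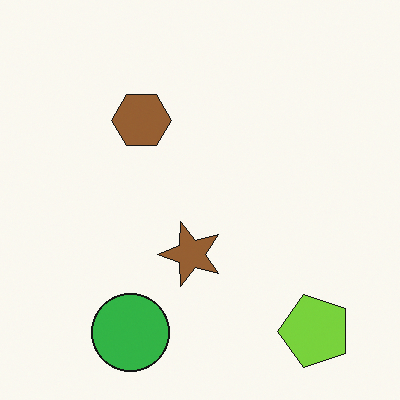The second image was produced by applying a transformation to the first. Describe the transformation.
Transposed (reflected across the top-left ↔ bottom-right diagonal).

Shapes have swapped their row and column positions — what was in the top-right is now in the bottom-left — a diagonal reflection.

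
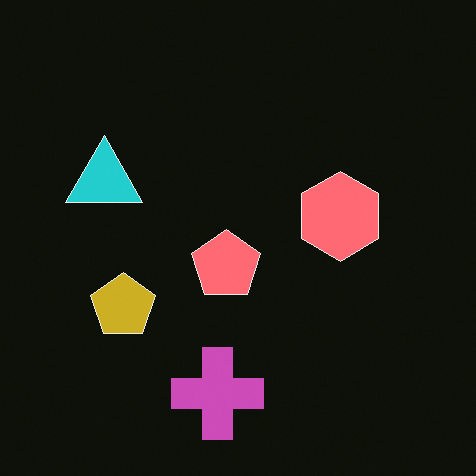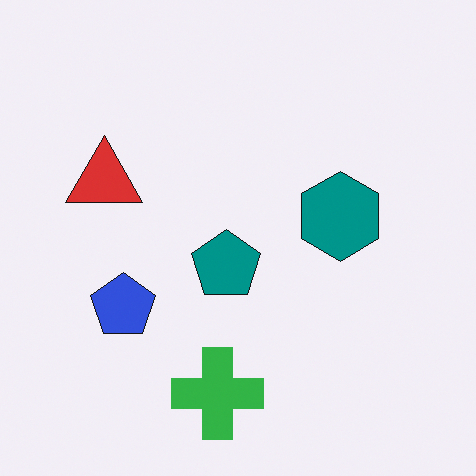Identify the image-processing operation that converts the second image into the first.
Color-inverted (negative).

The light background has become dark and every shape's color is its complement — a photographic negative.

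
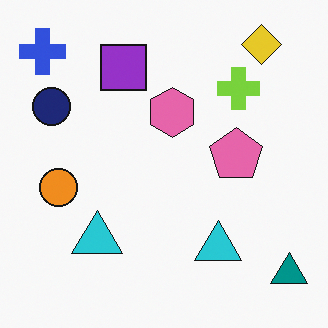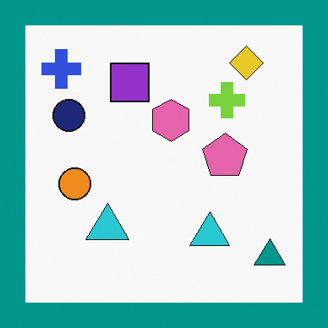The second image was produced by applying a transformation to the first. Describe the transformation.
The transformation is: framed with a teal border.

A solid teal frame runs around the edge of the second image, with the content slightly shrunk inside it.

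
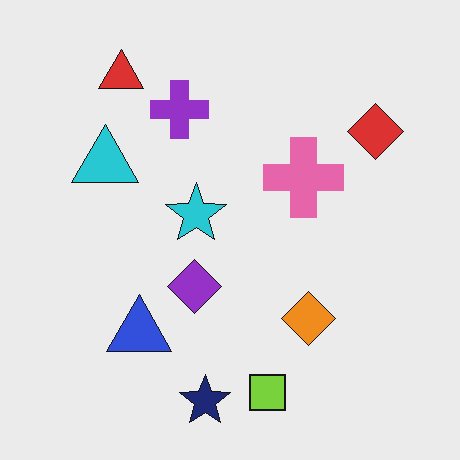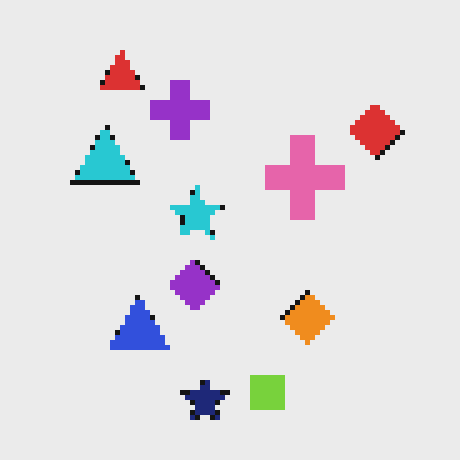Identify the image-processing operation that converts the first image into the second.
It was mildly pixelated.

Shapes are reduced to large square blocks; fine edges and outlines are lost — a downscale-then-upscale (mosaic) effect.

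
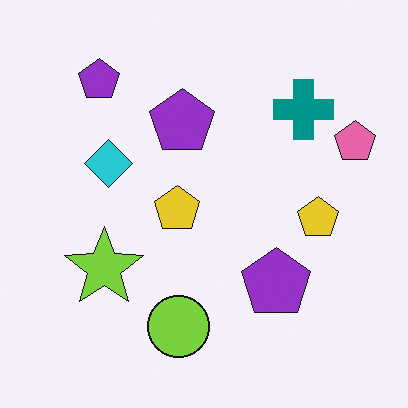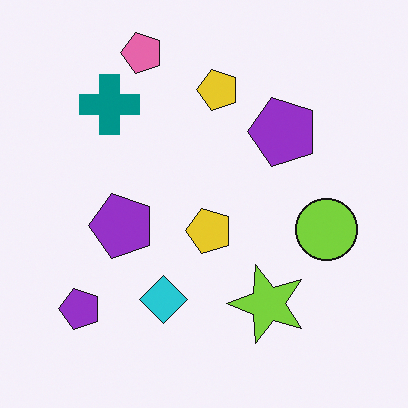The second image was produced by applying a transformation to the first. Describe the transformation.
The image was rotated 90° counter-clockwise.

The pink pentagon sits in the right of the first image and the top of the second — consistent with a whole-image 90° counter-clockwise rotation.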